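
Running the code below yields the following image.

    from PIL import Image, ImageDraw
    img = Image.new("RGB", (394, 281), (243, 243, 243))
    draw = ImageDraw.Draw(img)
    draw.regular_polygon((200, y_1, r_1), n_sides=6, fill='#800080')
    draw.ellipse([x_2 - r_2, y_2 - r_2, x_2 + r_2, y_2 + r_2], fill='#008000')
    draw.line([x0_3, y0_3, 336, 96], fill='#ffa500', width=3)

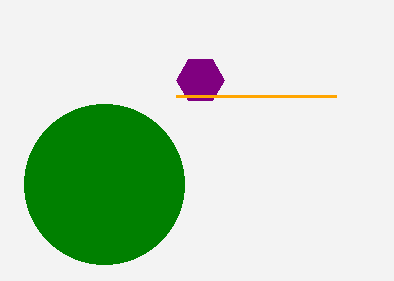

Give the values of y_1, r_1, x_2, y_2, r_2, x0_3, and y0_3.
y_1 = 80
r_1 = 24
x_2 = 104
y_2 = 184
r_2 = 80
x0_3 = 176
y0_3 = 96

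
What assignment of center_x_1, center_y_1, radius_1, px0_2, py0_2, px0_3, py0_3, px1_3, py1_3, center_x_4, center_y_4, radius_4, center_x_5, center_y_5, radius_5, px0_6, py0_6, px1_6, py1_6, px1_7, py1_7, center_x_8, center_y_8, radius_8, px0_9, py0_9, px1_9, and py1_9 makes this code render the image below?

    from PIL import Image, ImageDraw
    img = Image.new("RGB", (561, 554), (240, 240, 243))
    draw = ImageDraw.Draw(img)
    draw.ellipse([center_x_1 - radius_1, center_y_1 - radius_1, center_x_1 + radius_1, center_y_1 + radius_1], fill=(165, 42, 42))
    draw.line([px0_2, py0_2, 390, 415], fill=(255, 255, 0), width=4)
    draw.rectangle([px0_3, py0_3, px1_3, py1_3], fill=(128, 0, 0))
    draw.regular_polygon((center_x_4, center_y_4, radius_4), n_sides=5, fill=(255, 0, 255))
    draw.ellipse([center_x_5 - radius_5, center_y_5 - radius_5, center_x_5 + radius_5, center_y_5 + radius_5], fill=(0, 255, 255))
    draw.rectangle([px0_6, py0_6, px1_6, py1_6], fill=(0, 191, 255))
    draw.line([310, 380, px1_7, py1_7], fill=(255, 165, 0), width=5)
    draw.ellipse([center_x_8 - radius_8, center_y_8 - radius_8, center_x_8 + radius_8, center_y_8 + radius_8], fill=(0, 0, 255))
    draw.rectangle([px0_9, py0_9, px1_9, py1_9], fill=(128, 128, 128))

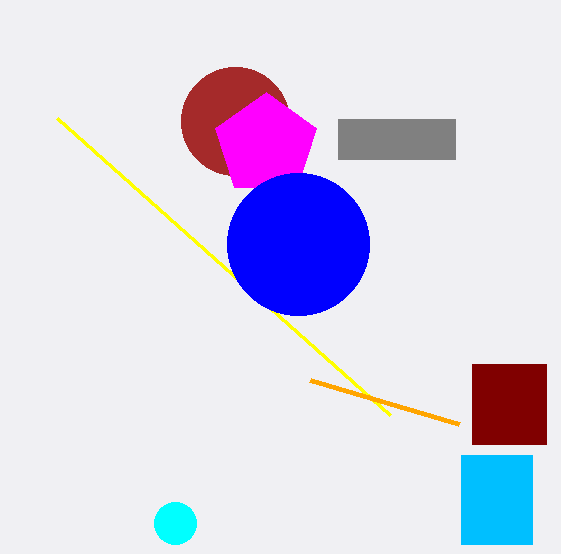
center_x_1 = 235; center_y_1 = 121; radius_1 = 54; px0_2 = 57; py0_2 = 118; px0_3 = 472; py0_3 = 364; px1_3 = 546; py1_3 = 444; center_x_4 = 266; center_y_4 = 145; radius_4 = 53; center_x_5 = 175; center_y_5 = 523; radius_5 = 21; px0_6 = 461; py0_6 = 455; px1_6 = 532; py1_6 = 544; px1_7 = 459; py1_7 = 424; center_x_8 = 298; center_y_8 = 244; radius_8 = 71; px0_9 = 338; py0_9 = 119; px1_9 = 455; py1_9 = 159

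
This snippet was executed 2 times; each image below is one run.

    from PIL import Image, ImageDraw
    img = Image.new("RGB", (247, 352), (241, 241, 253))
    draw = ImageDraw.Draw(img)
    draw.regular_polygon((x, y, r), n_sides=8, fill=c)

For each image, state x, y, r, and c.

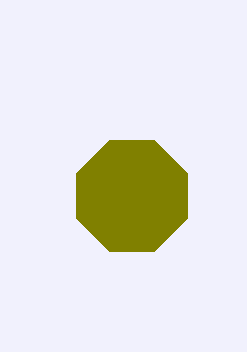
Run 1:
x = 132, y = 196, r = 60, c = 'olive'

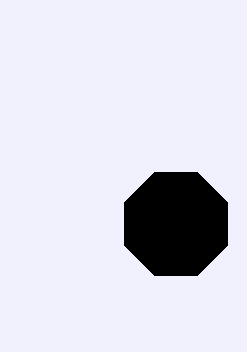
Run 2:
x = 176, y = 224, r = 56, c = 'black'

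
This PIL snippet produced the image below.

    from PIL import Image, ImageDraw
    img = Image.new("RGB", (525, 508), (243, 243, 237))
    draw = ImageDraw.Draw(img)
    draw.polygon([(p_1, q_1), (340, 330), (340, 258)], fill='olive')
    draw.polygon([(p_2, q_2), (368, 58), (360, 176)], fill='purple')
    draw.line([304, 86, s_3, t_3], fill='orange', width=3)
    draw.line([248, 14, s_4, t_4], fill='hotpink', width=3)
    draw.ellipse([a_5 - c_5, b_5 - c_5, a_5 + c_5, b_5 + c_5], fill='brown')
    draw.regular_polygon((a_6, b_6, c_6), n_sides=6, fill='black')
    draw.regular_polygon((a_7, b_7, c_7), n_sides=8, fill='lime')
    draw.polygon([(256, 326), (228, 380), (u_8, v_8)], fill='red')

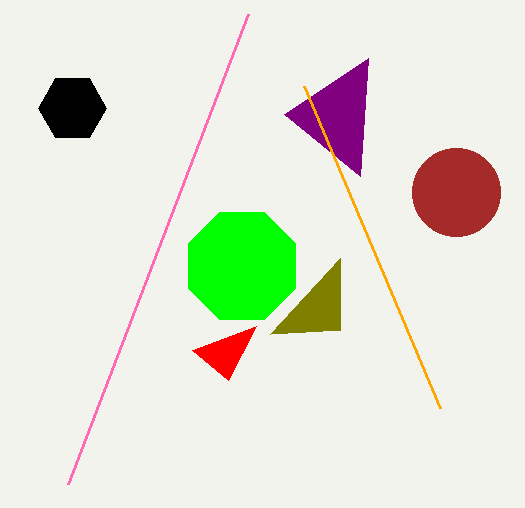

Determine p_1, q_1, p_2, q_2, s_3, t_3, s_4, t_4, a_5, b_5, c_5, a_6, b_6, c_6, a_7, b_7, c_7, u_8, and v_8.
p_1 = 270; q_1 = 334; p_2 = 284; q_2 = 114; s_3 = 440; t_3 = 408; s_4 = 68; t_4 = 484; a_5 = 456; b_5 = 192; c_5 = 44; a_6 = 72; b_6 = 108; c_6 = 34; a_7 = 242; b_7 = 266; c_7 = 58; u_8 = 192; v_8 = 350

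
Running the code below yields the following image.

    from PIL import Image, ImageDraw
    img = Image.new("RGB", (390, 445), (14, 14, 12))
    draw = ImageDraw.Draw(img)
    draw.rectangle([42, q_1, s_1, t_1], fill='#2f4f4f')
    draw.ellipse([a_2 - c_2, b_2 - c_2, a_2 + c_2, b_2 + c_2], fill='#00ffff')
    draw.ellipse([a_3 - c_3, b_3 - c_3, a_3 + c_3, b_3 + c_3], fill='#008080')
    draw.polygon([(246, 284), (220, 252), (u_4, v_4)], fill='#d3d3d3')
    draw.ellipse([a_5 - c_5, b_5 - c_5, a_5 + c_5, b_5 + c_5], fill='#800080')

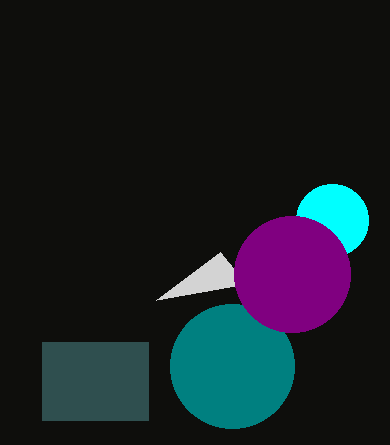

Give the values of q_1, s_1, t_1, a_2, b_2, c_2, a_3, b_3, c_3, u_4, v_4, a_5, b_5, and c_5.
q_1 = 342, s_1 = 148, t_1 = 420, a_2 = 332, b_2 = 220, c_2 = 36, a_3 = 232, b_3 = 366, c_3 = 62, u_4 = 156, v_4 = 300, a_5 = 292, b_5 = 274, c_5 = 58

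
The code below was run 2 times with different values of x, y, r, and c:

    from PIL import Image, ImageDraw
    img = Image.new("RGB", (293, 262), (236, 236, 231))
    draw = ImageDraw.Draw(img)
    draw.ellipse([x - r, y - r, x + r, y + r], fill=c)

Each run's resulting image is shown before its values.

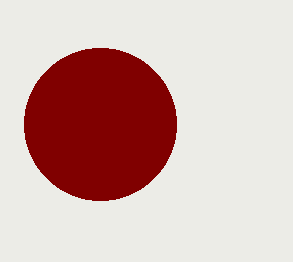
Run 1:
x = 100; y = 124; r = 76; c = 'maroon'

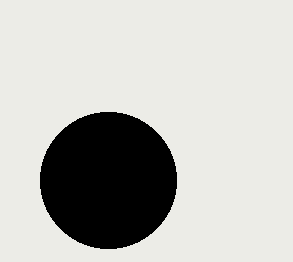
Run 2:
x = 108, y = 180, r = 68, c = 'black'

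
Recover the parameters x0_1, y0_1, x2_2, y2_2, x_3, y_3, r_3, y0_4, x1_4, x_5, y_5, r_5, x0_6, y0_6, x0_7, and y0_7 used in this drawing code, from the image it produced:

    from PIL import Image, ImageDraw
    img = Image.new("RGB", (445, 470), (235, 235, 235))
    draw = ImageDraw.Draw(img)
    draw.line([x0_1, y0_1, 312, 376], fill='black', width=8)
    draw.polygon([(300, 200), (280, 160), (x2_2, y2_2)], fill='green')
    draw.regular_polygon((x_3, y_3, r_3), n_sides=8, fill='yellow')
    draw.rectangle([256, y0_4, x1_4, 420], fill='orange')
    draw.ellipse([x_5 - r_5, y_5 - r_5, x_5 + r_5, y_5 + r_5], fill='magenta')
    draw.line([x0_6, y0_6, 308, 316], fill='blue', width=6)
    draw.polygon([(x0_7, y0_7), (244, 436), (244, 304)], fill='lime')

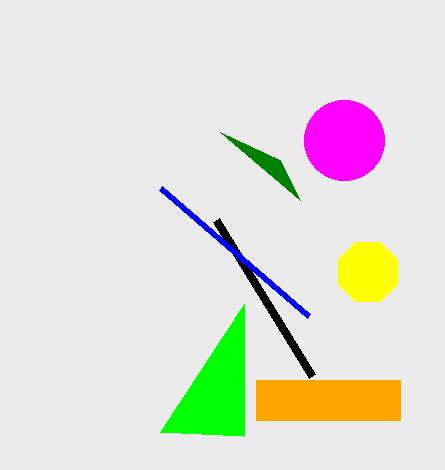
x0_1 = 216, y0_1 = 220, x2_2 = 220, y2_2 = 132, x_3 = 368, y_3 = 272, r_3 = 32, y0_4 = 380, x1_4 = 400, x_5 = 344, y_5 = 140, r_5 = 40, x0_6 = 160, y0_6 = 188, x0_7 = 160, y0_7 = 432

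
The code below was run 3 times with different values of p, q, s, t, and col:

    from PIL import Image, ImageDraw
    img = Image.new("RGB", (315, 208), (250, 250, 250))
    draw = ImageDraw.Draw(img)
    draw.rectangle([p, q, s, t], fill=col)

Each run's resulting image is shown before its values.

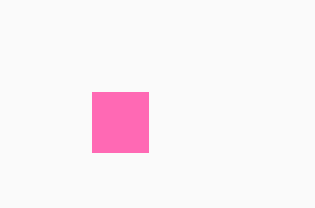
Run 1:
p = 92, q = 92, s = 148, t = 152, col = 'hotpink'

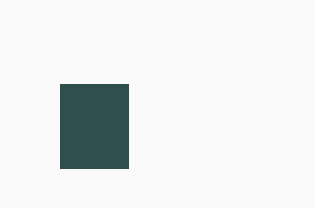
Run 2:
p = 60, q = 84, s = 128, t = 168, col = 'darkslategray'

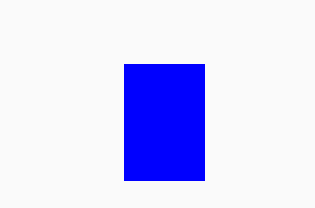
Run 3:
p = 124; q = 64; s = 204; t = 180; col = 'blue'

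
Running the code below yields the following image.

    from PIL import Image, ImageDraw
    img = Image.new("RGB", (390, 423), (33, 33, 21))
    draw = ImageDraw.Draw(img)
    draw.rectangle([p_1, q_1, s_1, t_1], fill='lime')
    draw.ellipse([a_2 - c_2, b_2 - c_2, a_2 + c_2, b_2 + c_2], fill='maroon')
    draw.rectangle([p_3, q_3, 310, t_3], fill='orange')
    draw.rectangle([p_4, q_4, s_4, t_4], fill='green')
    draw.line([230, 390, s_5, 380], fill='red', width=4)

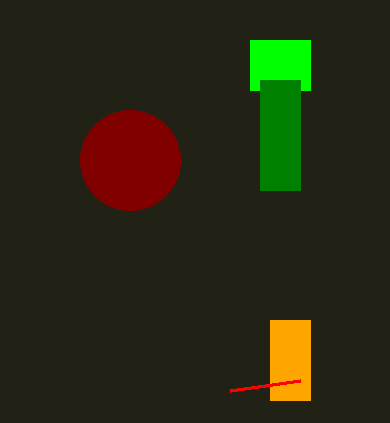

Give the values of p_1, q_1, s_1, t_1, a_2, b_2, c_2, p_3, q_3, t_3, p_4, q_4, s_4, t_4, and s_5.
p_1 = 250; q_1 = 40; s_1 = 310; t_1 = 90; a_2 = 130; b_2 = 160; c_2 = 50; p_3 = 270; q_3 = 320; t_3 = 400; p_4 = 260; q_4 = 80; s_4 = 300; t_4 = 190; s_5 = 300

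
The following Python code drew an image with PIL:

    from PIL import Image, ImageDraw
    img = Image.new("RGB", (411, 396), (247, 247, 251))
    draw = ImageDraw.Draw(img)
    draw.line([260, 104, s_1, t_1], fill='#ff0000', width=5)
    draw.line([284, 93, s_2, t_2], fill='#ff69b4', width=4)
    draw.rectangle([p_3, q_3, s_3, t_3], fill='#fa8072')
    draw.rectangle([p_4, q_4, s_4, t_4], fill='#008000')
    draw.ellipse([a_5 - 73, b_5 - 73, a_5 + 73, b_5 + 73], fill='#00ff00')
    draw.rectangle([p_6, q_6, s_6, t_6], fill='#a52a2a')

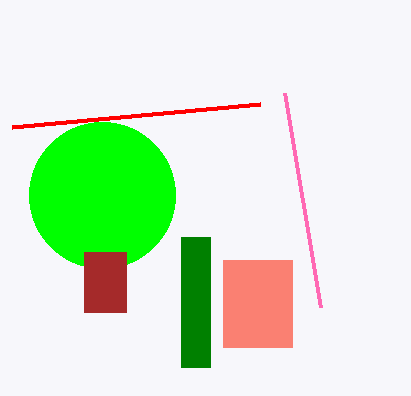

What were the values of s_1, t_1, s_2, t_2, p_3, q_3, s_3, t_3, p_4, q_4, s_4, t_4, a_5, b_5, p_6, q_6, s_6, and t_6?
s_1 = 12; t_1 = 127; s_2 = 320; t_2 = 307; p_3 = 223; q_3 = 260; s_3 = 292; t_3 = 347; p_4 = 181; q_4 = 237; s_4 = 210; t_4 = 367; a_5 = 102; b_5 = 195; p_6 = 84; q_6 = 252; s_6 = 126; t_6 = 312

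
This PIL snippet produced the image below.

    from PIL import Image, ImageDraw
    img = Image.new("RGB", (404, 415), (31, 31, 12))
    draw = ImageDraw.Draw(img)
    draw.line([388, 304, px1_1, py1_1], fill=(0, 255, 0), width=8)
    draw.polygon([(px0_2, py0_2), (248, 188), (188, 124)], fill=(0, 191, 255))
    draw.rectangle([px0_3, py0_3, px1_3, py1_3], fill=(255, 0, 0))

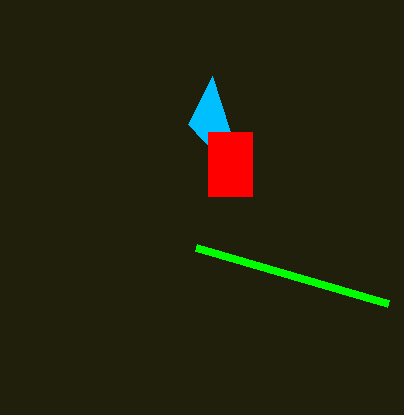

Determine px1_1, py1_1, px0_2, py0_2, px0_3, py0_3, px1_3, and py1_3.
px1_1 = 196
py1_1 = 248
px0_2 = 212
py0_2 = 76
px0_3 = 208
py0_3 = 132
px1_3 = 252
py1_3 = 196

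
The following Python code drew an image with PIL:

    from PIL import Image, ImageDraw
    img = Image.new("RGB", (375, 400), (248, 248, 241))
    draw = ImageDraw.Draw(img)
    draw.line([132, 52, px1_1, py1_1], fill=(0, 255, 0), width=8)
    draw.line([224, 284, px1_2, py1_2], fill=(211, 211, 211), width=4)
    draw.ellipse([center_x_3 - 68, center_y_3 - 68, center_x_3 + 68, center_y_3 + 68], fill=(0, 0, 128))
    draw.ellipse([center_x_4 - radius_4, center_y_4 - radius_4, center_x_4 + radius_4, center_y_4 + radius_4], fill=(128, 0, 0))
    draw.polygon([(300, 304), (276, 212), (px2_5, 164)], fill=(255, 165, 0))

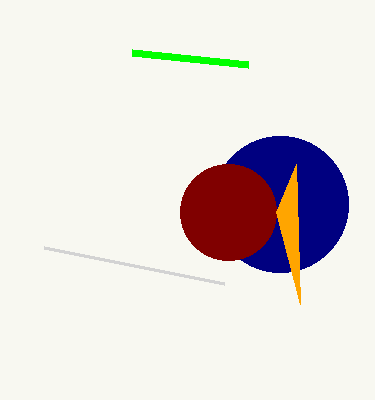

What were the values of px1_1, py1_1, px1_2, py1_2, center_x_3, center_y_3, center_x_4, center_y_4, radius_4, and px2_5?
px1_1 = 248; py1_1 = 64; px1_2 = 44; py1_2 = 248; center_x_3 = 280; center_y_3 = 204; center_x_4 = 228; center_y_4 = 212; radius_4 = 48; px2_5 = 296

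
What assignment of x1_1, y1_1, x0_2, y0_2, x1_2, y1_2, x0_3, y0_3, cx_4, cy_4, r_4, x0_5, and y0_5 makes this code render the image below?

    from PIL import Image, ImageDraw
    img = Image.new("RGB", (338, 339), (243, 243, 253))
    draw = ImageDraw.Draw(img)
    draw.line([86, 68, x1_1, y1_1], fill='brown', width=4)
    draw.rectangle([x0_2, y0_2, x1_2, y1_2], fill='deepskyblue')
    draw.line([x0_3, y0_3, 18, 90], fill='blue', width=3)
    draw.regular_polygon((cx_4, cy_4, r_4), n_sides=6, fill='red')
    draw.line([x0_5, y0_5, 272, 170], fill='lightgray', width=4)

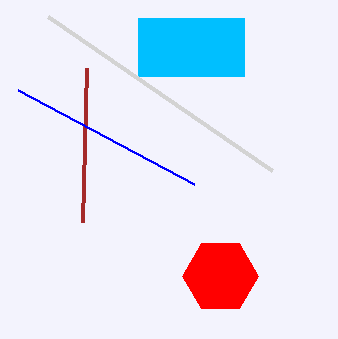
x1_1 = 82, y1_1 = 222, x0_2 = 138, y0_2 = 18, x1_2 = 244, y1_2 = 76, x0_3 = 194, y0_3 = 184, cx_4 = 220, cy_4 = 276, r_4 = 38, x0_5 = 48, y0_5 = 16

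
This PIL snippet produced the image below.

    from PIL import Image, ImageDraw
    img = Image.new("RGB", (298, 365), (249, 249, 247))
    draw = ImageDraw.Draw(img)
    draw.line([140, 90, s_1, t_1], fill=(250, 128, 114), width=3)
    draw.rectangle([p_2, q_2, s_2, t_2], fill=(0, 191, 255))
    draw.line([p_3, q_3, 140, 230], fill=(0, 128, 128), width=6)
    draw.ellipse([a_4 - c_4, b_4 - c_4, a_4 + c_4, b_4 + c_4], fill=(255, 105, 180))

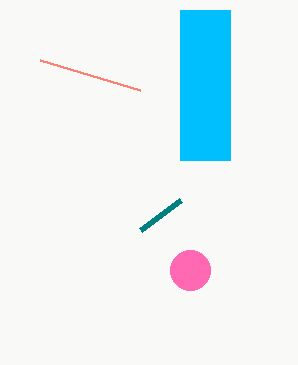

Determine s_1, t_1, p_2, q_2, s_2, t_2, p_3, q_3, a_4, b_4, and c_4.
s_1 = 40
t_1 = 60
p_2 = 180
q_2 = 10
s_2 = 230
t_2 = 160
p_3 = 180
q_3 = 200
a_4 = 190
b_4 = 270
c_4 = 20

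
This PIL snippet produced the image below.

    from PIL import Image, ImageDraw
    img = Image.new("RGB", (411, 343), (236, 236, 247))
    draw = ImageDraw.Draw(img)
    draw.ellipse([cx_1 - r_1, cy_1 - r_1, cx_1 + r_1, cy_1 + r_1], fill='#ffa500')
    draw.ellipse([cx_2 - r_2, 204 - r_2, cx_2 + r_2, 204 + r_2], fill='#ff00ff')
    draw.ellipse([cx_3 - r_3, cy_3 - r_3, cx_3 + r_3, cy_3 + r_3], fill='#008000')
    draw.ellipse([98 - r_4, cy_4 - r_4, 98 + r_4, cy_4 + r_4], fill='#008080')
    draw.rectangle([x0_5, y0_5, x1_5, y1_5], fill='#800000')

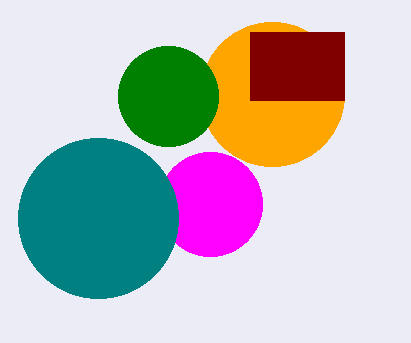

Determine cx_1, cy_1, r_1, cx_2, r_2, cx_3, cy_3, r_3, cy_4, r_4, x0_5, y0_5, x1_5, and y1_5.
cx_1 = 272
cy_1 = 94
r_1 = 72
cx_2 = 210
r_2 = 52
cx_3 = 168
cy_3 = 96
r_3 = 50
cy_4 = 218
r_4 = 80
x0_5 = 250
y0_5 = 32
x1_5 = 344
y1_5 = 100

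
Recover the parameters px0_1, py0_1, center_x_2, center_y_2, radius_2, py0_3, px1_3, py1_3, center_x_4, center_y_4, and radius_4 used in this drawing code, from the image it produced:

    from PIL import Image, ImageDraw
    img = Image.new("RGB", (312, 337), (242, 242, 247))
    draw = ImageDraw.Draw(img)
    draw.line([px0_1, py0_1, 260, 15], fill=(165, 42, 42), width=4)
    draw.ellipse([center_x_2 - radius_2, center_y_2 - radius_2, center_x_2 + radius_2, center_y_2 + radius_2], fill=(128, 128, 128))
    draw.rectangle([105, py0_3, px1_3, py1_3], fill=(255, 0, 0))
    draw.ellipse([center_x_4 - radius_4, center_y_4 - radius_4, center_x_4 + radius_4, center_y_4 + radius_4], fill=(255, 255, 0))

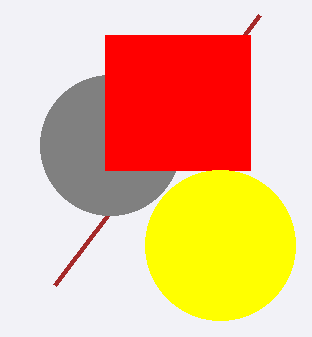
px0_1 = 55, py0_1 = 285, center_x_2 = 110, center_y_2 = 145, radius_2 = 70, py0_3 = 35, px1_3 = 250, py1_3 = 170, center_x_4 = 220, center_y_4 = 245, radius_4 = 75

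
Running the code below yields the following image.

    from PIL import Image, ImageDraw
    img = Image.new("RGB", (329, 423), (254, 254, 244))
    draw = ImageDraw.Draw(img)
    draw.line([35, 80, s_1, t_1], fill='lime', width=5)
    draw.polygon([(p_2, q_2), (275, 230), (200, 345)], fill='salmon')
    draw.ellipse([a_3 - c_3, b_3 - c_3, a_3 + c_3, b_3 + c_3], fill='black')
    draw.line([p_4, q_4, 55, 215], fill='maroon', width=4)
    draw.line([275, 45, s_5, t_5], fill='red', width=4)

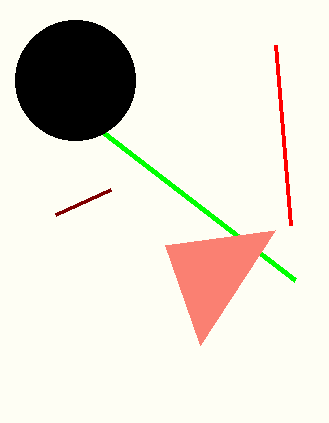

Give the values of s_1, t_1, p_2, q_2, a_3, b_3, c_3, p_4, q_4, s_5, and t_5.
s_1 = 295
t_1 = 280
p_2 = 165
q_2 = 245
a_3 = 75
b_3 = 80
c_3 = 60
p_4 = 110
q_4 = 190
s_5 = 290
t_5 = 225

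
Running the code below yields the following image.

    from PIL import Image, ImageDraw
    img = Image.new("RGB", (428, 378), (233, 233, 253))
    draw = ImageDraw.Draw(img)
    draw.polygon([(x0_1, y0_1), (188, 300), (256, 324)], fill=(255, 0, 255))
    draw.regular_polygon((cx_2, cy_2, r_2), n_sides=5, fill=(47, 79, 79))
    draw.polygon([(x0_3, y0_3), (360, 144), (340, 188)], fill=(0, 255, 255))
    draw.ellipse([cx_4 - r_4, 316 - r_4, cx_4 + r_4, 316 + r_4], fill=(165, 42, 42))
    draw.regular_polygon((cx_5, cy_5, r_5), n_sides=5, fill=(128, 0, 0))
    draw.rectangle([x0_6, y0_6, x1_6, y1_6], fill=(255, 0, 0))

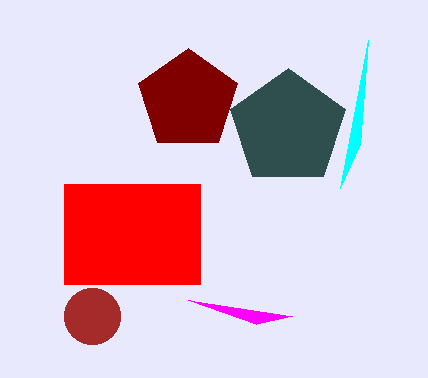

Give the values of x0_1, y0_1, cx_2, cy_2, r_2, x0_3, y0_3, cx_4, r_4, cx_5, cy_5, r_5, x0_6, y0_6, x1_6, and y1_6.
x0_1 = 292, y0_1 = 316, cx_2 = 288, cy_2 = 128, r_2 = 60, x0_3 = 368, y0_3 = 40, cx_4 = 92, r_4 = 28, cx_5 = 188, cy_5 = 100, r_5 = 52, x0_6 = 64, y0_6 = 184, x1_6 = 200, y1_6 = 284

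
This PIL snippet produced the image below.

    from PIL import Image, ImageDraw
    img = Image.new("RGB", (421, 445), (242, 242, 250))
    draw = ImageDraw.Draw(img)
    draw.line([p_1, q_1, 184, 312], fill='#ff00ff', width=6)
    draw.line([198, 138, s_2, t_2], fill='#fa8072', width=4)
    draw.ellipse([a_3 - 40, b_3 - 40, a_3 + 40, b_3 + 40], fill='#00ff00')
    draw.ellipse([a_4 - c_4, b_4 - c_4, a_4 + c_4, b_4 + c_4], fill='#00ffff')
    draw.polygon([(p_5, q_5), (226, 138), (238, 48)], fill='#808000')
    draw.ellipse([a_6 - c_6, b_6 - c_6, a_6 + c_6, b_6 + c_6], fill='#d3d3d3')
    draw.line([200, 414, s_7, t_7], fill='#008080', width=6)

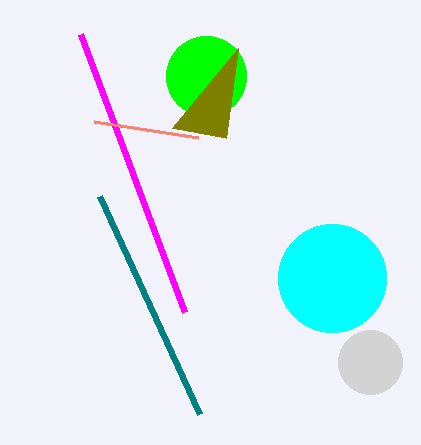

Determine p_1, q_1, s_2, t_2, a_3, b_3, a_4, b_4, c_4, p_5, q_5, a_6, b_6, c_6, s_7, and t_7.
p_1 = 80
q_1 = 34
s_2 = 94
t_2 = 122
a_3 = 206
b_3 = 76
a_4 = 332
b_4 = 278
c_4 = 54
p_5 = 172
q_5 = 128
a_6 = 370
b_6 = 362
c_6 = 32
s_7 = 100
t_7 = 196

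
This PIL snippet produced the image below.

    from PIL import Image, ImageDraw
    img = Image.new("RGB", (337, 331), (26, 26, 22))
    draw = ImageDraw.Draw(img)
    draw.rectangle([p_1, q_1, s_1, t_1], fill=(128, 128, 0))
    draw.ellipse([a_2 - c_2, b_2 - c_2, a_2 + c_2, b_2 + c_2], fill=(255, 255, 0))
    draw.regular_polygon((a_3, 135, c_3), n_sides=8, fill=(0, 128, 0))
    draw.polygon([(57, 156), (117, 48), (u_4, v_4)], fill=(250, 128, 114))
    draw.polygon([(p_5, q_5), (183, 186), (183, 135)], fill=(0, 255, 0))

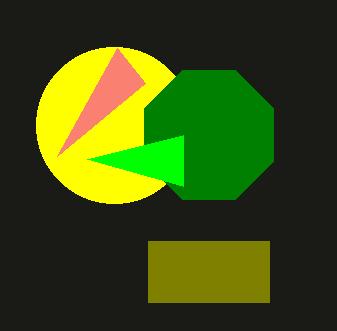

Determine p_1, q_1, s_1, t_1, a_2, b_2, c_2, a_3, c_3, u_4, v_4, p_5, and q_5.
p_1 = 148
q_1 = 241
s_1 = 269
t_1 = 302
a_2 = 114
b_2 = 125
c_2 = 78
a_3 = 209
c_3 = 70
u_4 = 145
v_4 = 83
p_5 = 87
q_5 = 159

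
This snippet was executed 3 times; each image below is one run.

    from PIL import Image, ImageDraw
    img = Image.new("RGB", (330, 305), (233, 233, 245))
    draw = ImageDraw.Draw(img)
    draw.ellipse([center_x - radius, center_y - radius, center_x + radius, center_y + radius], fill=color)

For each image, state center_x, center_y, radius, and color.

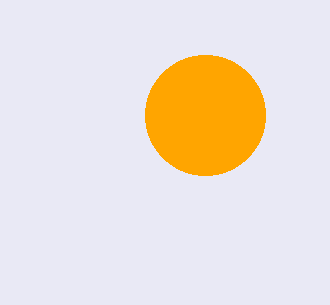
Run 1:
center_x = 205; center_y = 115; radius = 60; color = 'orange'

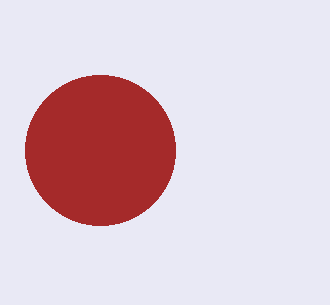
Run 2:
center_x = 100, center_y = 150, radius = 75, color = 'brown'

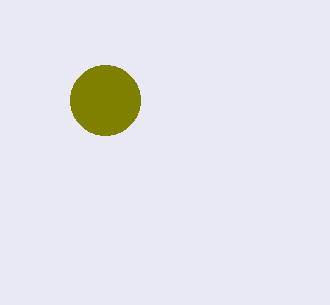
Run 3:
center_x = 105, center_y = 100, radius = 35, color = 'olive'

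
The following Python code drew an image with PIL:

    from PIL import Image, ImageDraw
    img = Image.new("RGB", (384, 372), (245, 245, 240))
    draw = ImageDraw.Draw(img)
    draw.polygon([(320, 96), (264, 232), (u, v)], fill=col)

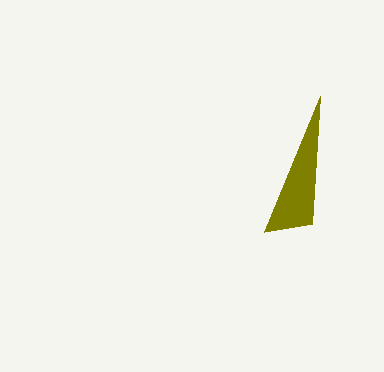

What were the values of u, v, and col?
u = 312
v = 224
col = 'olive'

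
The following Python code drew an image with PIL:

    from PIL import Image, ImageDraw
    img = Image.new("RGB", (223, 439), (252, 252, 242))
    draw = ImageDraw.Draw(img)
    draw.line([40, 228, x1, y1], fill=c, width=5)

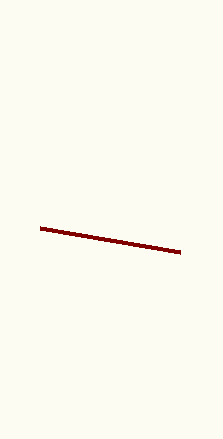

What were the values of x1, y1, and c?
x1 = 180
y1 = 252
c = 'maroon'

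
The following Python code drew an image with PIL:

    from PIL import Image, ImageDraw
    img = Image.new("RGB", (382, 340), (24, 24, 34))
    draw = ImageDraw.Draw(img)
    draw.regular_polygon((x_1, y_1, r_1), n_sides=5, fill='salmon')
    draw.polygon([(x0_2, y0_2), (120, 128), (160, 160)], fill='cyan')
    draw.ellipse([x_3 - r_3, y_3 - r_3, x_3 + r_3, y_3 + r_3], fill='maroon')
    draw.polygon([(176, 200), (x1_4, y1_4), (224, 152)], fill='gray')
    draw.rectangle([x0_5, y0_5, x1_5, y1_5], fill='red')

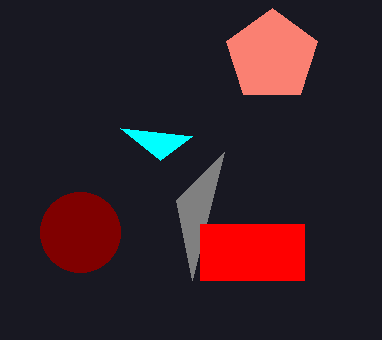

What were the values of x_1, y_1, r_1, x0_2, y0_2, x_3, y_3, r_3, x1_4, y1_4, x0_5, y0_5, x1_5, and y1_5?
x_1 = 272; y_1 = 56; r_1 = 48; x0_2 = 192; y0_2 = 136; x_3 = 80; y_3 = 232; r_3 = 40; x1_4 = 192; y1_4 = 280; x0_5 = 200; y0_5 = 224; x1_5 = 304; y1_5 = 280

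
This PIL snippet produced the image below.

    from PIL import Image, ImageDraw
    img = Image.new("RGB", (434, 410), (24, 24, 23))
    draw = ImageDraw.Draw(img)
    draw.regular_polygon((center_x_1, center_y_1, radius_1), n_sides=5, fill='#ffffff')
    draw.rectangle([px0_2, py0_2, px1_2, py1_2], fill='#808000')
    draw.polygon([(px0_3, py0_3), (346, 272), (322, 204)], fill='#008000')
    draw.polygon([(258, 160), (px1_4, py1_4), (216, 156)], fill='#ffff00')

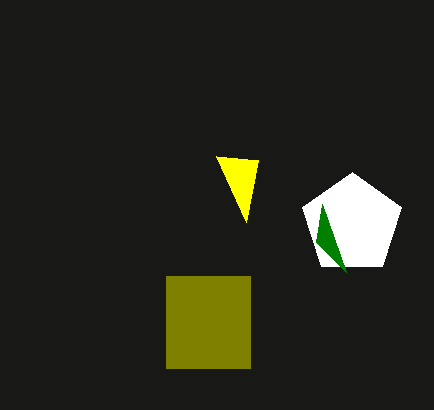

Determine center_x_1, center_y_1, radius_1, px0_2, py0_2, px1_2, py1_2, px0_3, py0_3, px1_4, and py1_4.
center_x_1 = 352; center_y_1 = 224; radius_1 = 52; px0_2 = 166; py0_2 = 276; px1_2 = 250; py1_2 = 368; px0_3 = 316; py0_3 = 242; px1_4 = 246; py1_4 = 222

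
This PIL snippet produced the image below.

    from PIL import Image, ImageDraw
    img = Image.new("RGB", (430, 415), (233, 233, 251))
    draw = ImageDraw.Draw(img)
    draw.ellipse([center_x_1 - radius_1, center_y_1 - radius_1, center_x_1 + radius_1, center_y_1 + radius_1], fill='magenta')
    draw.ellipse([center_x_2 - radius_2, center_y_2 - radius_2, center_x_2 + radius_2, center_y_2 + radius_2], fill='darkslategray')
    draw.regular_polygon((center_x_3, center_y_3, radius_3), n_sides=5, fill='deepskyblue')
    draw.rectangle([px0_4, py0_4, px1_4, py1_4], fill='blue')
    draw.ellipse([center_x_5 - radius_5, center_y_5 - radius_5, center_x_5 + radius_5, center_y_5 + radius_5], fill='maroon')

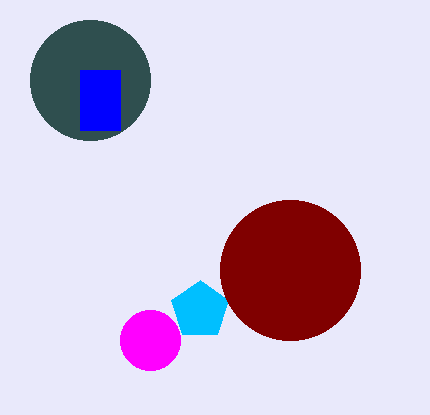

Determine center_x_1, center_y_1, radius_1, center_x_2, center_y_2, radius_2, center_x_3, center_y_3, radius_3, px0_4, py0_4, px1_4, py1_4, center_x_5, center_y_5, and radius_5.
center_x_1 = 150
center_y_1 = 340
radius_1 = 30
center_x_2 = 90
center_y_2 = 80
radius_2 = 60
center_x_3 = 200
center_y_3 = 310
radius_3 = 30
px0_4 = 80
py0_4 = 70
px1_4 = 120
py1_4 = 130
center_x_5 = 290
center_y_5 = 270
radius_5 = 70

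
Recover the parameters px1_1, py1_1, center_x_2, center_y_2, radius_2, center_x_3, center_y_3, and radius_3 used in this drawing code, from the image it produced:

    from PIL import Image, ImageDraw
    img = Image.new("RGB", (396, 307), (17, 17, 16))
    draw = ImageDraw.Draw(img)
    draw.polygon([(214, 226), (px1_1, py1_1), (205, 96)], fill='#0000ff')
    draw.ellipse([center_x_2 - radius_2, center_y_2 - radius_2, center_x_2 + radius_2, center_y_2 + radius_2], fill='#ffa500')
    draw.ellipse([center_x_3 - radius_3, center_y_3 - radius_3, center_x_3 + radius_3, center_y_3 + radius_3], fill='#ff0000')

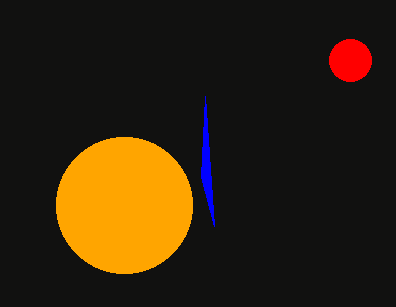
px1_1 = 201, py1_1 = 177, center_x_2 = 124, center_y_2 = 205, radius_2 = 68, center_x_3 = 350, center_y_3 = 60, radius_3 = 21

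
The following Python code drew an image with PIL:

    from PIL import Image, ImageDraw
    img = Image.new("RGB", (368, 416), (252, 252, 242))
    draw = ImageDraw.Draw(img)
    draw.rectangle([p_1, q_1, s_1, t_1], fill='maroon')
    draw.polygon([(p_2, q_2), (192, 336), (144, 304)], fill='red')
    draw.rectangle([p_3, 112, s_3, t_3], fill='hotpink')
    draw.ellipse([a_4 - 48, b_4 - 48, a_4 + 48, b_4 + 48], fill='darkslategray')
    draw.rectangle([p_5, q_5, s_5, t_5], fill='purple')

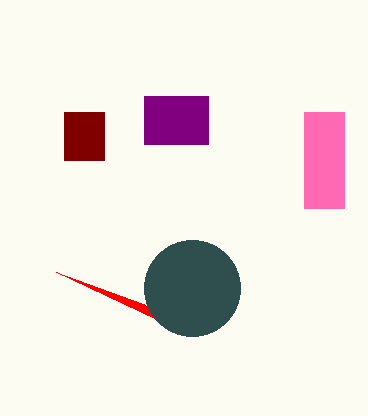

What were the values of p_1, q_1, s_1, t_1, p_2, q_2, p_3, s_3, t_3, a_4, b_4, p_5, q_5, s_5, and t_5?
p_1 = 64; q_1 = 112; s_1 = 104; t_1 = 160; p_2 = 56; q_2 = 272; p_3 = 304; s_3 = 344; t_3 = 208; a_4 = 192; b_4 = 288; p_5 = 144; q_5 = 96; s_5 = 208; t_5 = 144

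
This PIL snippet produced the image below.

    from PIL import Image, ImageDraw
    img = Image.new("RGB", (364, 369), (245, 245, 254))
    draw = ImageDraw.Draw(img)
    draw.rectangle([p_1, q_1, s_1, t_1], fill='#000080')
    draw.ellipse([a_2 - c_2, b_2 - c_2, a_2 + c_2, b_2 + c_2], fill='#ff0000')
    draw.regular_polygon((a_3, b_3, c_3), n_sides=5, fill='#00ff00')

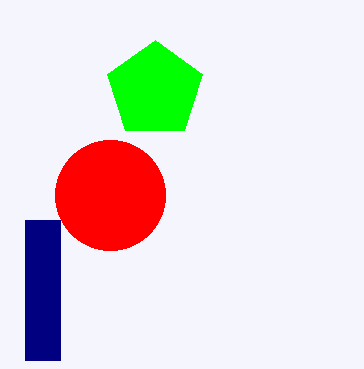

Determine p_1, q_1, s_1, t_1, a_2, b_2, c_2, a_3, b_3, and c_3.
p_1 = 25
q_1 = 220
s_1 = 60
t_1 = 360
a_2 = 110
b_2 = 195
c_2 = 55
a_3 = 155
b_3 = 90
c_3 = 50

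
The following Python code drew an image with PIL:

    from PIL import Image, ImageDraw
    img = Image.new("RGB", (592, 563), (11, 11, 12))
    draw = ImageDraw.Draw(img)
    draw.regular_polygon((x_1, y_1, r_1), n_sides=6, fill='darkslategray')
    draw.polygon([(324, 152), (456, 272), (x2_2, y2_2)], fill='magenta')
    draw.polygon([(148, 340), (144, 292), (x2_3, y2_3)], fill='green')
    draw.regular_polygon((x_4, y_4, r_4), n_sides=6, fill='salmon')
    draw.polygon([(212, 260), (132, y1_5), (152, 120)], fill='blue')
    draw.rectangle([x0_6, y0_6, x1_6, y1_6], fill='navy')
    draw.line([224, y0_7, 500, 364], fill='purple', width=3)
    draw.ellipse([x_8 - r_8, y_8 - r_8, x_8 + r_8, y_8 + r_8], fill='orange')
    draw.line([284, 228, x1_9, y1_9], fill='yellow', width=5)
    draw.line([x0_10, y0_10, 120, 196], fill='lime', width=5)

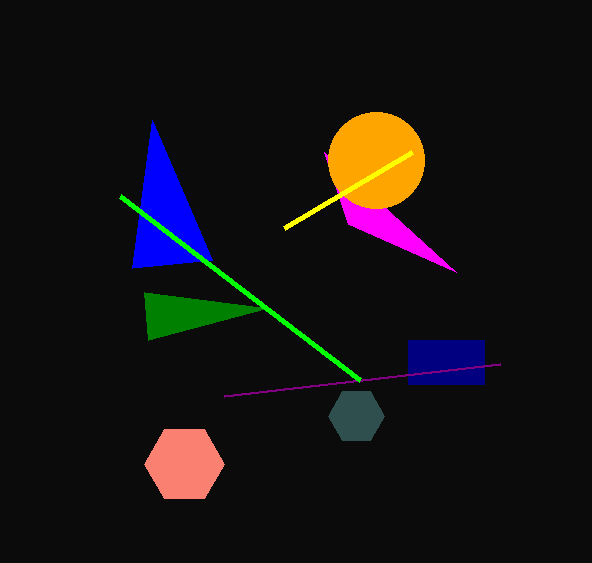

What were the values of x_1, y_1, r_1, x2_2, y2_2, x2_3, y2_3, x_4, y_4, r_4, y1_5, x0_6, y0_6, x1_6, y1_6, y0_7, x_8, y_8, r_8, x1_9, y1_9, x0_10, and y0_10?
x_1 = 356
y_1 = 416
r_1 = 28
x2_2 = 348
y2_2 = 224
x2_3 = 268
y2_3 = 308
x_4 = 184
y_4 = 464
r_4 = 40
y1_5 = 268
x0_6 = 408
y0_6 = 340
x1_6 = 484
y1_6 = 384
y0_7 = 396
x_8 = 376
y_8 = 160
r_8 = 48
x1_9 = 412
y1_9 = 152
x0_10 = 360
y0_10 = 380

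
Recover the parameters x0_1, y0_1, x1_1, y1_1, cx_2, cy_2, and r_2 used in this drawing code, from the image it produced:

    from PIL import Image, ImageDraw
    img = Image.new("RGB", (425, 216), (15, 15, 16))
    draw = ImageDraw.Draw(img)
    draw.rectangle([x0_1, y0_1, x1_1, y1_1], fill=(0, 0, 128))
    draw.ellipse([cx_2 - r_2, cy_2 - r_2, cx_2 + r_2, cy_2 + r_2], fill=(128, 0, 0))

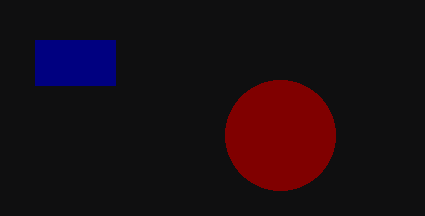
x0_1 = 35
y0_1 = 40
x1_1 = 115
y1_1 = 85
cx_2 = 280
cy_2 = 135
r_2 = 55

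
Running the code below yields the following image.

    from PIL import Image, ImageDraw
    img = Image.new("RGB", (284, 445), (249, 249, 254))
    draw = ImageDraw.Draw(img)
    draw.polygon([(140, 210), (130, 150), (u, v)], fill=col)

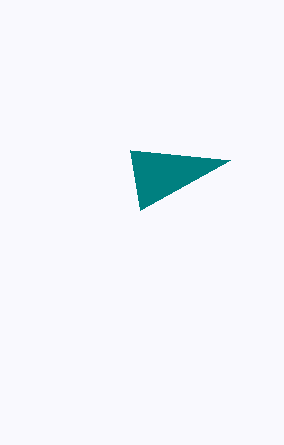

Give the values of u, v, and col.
u = 230, v = 160, col = 'teal'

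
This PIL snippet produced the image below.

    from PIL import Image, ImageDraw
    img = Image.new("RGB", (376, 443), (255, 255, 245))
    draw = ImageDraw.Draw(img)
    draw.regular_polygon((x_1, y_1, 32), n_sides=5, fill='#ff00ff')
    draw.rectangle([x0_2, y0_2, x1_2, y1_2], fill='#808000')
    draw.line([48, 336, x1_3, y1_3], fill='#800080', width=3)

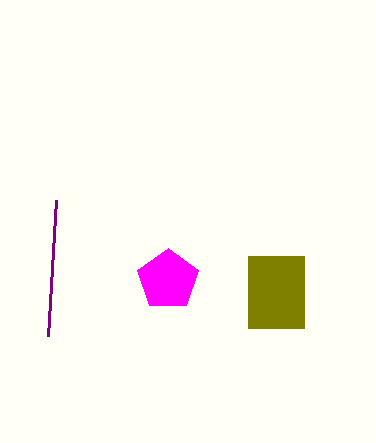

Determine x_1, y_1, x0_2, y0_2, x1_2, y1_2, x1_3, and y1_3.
x_1 = 168
y_1 = 280
x0_2 = 248
y0_2 = 256
x1_2 = 304
y1_2 = 328
x1_3 = 56
y1_3 = 200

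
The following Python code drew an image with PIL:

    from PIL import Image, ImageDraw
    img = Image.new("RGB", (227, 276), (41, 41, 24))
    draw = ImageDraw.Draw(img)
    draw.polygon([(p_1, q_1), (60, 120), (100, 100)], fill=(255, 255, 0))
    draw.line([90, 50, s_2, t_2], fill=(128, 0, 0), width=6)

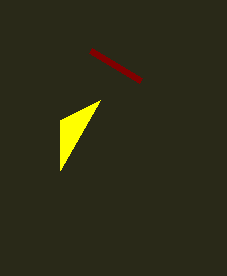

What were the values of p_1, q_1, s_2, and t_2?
p_1 = 60; q_1 = 170; s_2 = 140; t_2 = 80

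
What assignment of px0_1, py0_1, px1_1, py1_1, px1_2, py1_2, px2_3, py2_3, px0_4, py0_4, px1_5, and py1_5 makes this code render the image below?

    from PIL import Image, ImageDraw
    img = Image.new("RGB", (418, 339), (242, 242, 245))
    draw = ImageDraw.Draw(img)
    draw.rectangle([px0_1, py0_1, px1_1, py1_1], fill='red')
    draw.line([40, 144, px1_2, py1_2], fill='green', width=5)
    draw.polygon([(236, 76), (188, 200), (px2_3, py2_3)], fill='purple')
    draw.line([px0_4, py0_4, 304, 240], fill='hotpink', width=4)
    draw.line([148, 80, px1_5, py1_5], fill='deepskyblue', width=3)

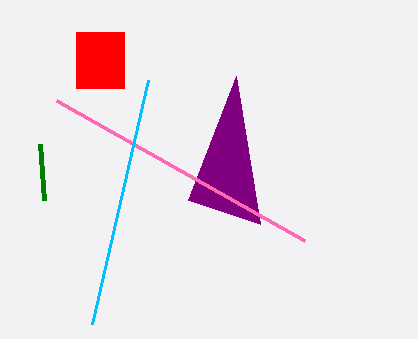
px0_1 = 76; py0_1 = 32; px1_1 = 124; py1_1 = 88; px1_2 = 44; py1_2 = 200; px2_3 = 260; py2_3 = 224; px0_4 = 56; py0_4 = 100; px1_5 = 92; py1_5 = 324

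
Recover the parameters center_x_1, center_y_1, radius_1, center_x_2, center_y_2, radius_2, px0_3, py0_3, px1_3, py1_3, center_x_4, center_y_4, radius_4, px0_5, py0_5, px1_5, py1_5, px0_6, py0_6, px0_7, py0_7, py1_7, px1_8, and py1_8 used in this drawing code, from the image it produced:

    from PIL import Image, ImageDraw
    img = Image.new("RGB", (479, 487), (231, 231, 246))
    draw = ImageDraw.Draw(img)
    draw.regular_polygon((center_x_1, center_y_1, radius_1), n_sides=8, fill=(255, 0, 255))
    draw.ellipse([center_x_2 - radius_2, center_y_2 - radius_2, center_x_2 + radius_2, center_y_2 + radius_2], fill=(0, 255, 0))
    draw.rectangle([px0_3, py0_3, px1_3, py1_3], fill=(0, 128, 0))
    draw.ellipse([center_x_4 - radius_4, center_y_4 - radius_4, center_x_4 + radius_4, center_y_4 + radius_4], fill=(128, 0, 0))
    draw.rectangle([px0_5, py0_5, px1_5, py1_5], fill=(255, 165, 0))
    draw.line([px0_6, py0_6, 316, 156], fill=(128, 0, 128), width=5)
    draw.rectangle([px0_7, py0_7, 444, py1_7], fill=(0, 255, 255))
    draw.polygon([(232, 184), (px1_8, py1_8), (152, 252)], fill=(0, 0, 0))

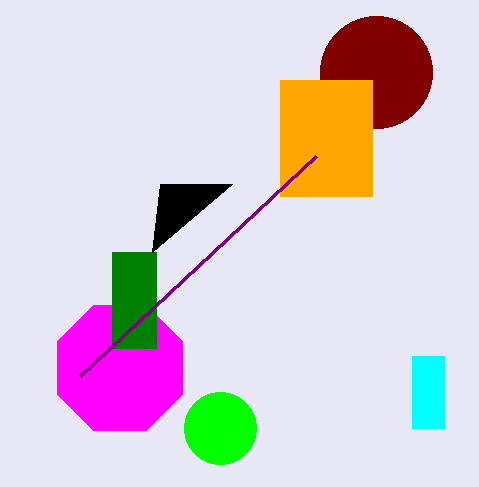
center_x_1 = 120; center_y_1 = 368; radius_1 = 68; center_x_2 = 220; center_y_2 = 428; radius_2 = 36; px0_3 = 112; py0_3 = 252; px1_3 = 156; py1_3 = 348; center_x_4 = 376; center_y_4 = 72; radius_4 = 56; px0_5 = 280; py0_5 = 80; px1_5 = 372; py1_5 = 196; px0_6 = 80; py0_6 = 376; px0_7 = 412; py0_7 = 356; py1_7 = 428; px1_8 = 160; py1_8 = 184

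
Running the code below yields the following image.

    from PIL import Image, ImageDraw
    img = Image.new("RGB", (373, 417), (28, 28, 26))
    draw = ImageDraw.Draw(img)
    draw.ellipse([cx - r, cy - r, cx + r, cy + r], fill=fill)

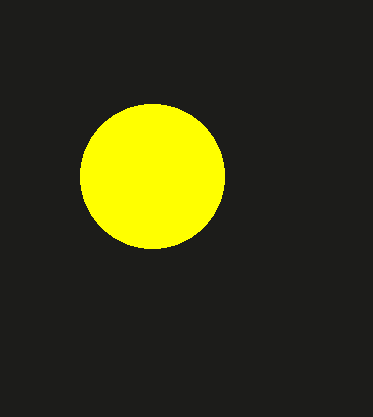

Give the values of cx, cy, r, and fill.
cx = 152
cy = 176
r = 72
fill = 'yellow'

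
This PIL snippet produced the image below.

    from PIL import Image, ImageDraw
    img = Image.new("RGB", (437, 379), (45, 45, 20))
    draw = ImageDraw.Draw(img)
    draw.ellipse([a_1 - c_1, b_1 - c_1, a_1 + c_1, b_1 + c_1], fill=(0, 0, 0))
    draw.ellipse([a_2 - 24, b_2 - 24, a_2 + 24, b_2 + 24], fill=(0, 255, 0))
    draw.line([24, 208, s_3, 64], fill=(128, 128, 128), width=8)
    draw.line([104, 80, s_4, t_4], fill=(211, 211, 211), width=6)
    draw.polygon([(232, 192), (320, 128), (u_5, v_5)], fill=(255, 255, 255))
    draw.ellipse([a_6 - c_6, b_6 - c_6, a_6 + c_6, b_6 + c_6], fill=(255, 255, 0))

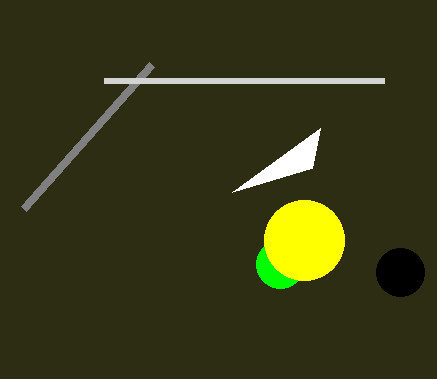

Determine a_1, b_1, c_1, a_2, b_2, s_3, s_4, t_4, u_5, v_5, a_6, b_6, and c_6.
a_1 = 400; b_1 = 272; c_1 = 24; a_2 = 280; b_2 = 264; s_3 = 152; s_4 = 384; t_4 = 80; u_5 = 312; v_5 = 168; a_6 = 304; b_6 = 240; c_6 = 40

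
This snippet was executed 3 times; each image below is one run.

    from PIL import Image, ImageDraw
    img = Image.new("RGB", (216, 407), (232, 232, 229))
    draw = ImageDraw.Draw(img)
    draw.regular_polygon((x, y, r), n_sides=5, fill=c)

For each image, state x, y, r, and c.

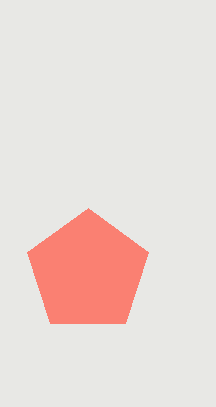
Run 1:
x = 88
y = 272
r = 64
c = 'salmon'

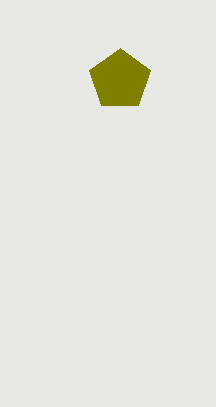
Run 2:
x = 120; y = 80; r = 32; c = 'olive'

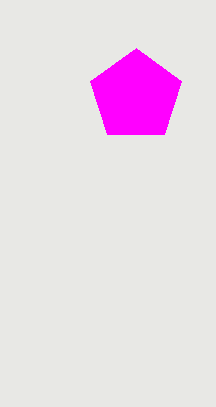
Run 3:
x = 136; y = 96; r = 48; c = 'magenta'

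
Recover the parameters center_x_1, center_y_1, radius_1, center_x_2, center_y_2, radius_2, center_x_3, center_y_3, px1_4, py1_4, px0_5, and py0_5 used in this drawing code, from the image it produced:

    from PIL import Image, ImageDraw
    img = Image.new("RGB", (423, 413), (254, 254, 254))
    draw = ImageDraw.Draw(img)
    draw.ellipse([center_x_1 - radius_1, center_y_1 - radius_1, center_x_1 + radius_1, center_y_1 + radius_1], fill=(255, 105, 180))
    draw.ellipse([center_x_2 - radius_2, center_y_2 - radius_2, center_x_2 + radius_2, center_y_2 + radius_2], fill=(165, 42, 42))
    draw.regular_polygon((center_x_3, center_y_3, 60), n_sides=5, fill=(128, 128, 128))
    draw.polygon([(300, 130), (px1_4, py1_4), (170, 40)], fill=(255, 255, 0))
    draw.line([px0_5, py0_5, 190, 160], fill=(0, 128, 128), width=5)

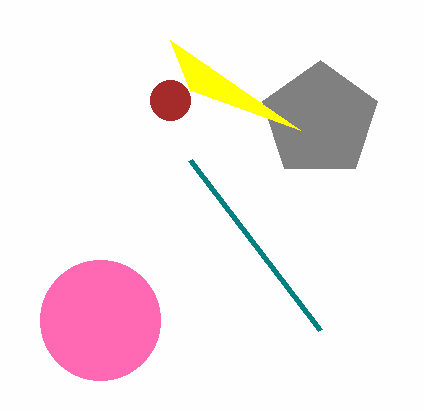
center_x_1 = 100
center_y_1 = 320
radius_1 = 60
center_x_2 = 170
center_y_2 = 100
radius_2 = 20
center_x_3 = 320
center_y_3 = 120
px1_4 = 190
py1_4 = 90
px0_5 = 320
py0_5 = 330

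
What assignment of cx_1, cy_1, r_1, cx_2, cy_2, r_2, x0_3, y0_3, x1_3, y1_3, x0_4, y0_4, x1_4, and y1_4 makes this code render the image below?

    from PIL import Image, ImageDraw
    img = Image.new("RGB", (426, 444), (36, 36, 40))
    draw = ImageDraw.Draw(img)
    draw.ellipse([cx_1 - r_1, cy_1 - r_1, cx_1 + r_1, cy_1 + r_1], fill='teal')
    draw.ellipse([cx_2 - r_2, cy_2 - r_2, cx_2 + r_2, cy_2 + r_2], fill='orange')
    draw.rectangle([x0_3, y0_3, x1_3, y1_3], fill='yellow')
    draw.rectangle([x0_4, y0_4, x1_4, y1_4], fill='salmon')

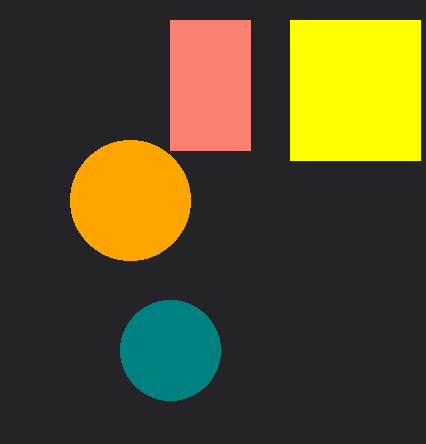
cx_1 = 170
cy_1 = 350
r_1 = 50
cx_2 = 130
cy_2 = 200
r_2 = 60
x0_3 = 290
y0_3 = 20
x1_3 = 420
y1_3 = 160
x0_4 = 170
y0_4 = 20
x1_4 = 250
y1_4 = 150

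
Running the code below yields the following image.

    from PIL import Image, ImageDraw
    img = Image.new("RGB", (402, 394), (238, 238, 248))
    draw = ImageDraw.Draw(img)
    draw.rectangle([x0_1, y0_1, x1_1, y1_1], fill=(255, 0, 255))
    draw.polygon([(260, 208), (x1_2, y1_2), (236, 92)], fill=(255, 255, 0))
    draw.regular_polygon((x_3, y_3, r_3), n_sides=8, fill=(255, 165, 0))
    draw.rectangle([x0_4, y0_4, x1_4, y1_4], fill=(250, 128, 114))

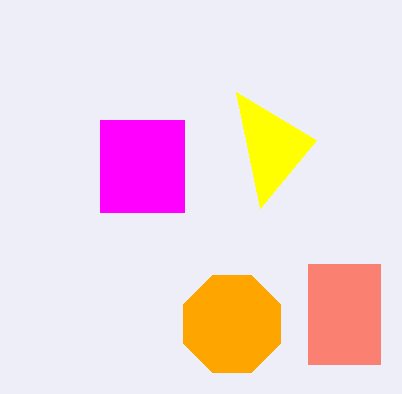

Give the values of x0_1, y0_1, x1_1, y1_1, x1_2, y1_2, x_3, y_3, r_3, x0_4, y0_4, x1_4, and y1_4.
x0_1 = 100; y0_1 = 120; x1_1 = 184; y1_1 = 212; x1_2 = 316; y1_2 = 140; x_3 = 232; y_3 = 324; r_3 = 52; x0_4 = 308; y0_4 = 264; x1_4 = 380; y1_4 = 364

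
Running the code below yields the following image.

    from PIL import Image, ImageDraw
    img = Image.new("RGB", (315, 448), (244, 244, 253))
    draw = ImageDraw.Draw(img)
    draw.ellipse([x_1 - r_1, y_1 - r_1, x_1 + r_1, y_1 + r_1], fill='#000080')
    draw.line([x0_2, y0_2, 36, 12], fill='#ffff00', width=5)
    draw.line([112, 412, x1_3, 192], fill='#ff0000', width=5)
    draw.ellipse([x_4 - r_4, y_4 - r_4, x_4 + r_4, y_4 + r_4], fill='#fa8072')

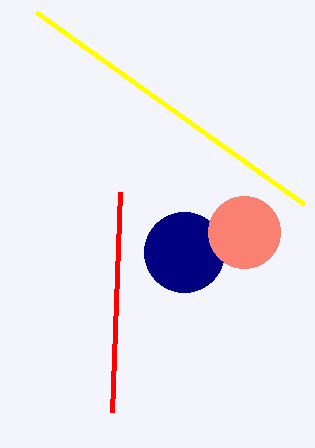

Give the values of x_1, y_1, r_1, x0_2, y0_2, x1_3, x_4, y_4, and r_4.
x_1 = 184; y_1 = 252; r_1 = 40; x0_2 = 304; y0_2 = 204; x1_3 = 120; x_4 = 244; y_4 = 232; r_4 = 36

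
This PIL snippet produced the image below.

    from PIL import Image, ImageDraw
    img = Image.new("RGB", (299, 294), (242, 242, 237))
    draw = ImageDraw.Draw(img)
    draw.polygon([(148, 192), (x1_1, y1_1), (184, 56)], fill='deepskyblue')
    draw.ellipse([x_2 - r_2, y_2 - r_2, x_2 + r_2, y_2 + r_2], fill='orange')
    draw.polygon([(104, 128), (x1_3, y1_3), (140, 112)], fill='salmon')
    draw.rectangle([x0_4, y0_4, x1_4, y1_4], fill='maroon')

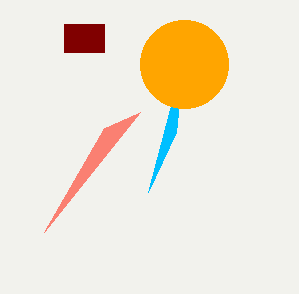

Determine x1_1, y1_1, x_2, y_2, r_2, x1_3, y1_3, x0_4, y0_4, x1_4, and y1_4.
x1_1 = 176
y1_1 = 132
x_2 = 184
y_2 = 64
r_2 = 44
x1_3 = 44
y1_3 = 232
x0_4 = 64
y0_4 = 24
x1_4 = 104
y1_4 = 52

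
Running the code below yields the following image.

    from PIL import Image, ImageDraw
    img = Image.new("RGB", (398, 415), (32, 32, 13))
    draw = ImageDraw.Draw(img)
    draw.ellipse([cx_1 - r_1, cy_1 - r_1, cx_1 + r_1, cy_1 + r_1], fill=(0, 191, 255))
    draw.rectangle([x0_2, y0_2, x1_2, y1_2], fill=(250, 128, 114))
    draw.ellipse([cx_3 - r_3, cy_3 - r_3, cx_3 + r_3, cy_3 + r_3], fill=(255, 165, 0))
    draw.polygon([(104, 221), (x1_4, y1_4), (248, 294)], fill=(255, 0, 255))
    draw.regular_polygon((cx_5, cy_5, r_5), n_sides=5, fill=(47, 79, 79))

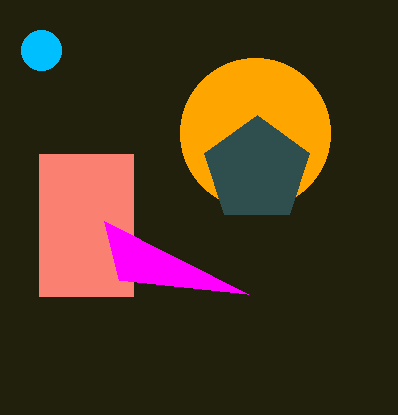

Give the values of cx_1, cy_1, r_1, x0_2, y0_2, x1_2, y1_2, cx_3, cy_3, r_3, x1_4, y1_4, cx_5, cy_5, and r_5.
cx_1 = 41; cy_1 = 50; r_1 = 20; x0_2 = 39; y0_2 = 154; x1_2 = 133; y1_2 = 296; cx_3 = 255; cy_3 = 133; r_3 = 75; x1_4 = 119; y1_4 = 280; cx_5 = 257; cy_5 = 170; r_5 = 55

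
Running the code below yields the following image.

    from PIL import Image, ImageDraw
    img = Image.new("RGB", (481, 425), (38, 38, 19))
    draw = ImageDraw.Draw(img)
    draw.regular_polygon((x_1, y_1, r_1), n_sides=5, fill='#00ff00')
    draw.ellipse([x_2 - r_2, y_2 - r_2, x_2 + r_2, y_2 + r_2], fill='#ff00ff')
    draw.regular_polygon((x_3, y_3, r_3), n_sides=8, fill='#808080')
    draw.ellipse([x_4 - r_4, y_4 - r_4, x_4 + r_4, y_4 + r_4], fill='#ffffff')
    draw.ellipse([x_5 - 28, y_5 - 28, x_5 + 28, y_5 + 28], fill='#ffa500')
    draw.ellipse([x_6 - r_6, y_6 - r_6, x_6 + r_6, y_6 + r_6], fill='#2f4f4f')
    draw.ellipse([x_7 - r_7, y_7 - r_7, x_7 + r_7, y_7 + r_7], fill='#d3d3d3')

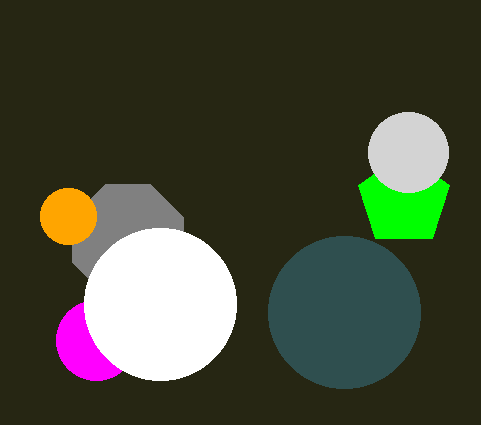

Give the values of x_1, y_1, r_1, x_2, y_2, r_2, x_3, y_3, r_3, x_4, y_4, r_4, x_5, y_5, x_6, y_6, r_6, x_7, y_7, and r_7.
x_1 = 404, y_1 = 200, r_1 = 48, x_2 = 96, y_2 = 340, r_2 = 40, x_3 = 128, y_3 = 240, r_3 = 60, x_4 = 160, y_4 = 304, r_4 = 76, x_5 = 68, y_5 = 216, x_6 = 344, y_6 = 312, r_6 = 76, x_7 = 408, y_7 = 152, r_7 = 40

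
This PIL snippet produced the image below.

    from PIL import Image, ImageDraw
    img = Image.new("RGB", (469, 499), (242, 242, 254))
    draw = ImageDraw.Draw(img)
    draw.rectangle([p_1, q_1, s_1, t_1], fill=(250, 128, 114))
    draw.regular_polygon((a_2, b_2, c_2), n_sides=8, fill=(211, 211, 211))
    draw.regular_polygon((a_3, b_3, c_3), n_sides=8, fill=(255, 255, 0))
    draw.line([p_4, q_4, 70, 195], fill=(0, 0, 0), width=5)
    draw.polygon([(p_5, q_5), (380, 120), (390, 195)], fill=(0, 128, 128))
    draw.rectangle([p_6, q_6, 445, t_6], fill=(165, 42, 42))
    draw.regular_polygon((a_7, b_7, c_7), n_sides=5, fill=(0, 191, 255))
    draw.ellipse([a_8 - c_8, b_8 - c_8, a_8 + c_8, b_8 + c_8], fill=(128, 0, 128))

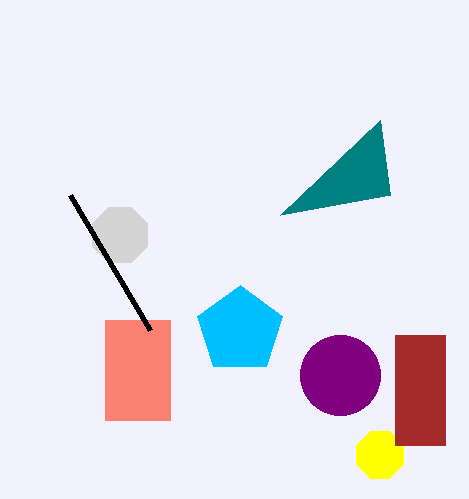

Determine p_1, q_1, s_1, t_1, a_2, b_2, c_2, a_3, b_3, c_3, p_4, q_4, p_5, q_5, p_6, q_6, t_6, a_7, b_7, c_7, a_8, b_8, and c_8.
p_1 = 105
q_1 = 320
s_1 = 170
t_1 = 420
a_2 = 120
b_2 = 235
c_2 = 30
a_3 = 380
b_3 = 455
c_3 = 25
p_4 = 150
q_4 = 330
p_5 = 280
q_5 = 215
p_6 = 395
q_6 = 335
t_6 = 445
a_7 = 240
b_7 = 330
c_7 = 45
a_8 = 340
b_8 = 375
c_8 = 40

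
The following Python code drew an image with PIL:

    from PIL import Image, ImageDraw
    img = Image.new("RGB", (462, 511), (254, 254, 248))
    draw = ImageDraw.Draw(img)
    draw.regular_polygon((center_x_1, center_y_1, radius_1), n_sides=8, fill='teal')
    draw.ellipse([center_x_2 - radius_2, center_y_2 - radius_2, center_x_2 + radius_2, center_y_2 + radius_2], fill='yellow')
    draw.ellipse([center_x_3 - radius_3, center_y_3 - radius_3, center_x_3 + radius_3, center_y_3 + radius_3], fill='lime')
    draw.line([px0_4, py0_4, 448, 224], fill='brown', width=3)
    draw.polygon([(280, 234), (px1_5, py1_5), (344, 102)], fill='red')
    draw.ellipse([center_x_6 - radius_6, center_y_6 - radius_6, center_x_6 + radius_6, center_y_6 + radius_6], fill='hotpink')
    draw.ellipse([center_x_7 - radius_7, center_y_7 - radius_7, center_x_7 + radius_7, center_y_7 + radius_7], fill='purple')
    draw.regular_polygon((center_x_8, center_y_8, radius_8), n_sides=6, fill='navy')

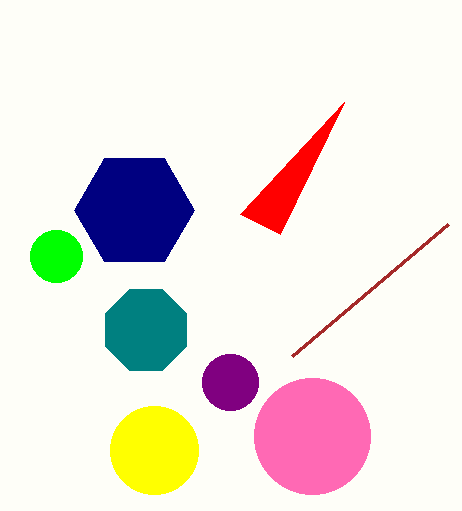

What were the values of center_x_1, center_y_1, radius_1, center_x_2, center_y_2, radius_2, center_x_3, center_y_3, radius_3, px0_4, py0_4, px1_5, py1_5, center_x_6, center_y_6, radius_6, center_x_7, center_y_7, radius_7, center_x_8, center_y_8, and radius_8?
center_x_1 = 146, center_y_1 = 330, radius_1 = 44, center_x_2 = 154, center_y_2 = 450, radius_2 = 44, center_x_3 = 56, center_y_3 = 256, radius_3 = 26, px0_4 = 292, py0_4 = 356, px1_5 = 240, py1_5 = 214, center_x_6 = 312, center_y_6 = 436, radius_6 = 58, center_x_7 = 230, center_y_7 = 382, radius_7 = 28, center_x_8 = 134, center_y_8 = 210, radius_8 = 60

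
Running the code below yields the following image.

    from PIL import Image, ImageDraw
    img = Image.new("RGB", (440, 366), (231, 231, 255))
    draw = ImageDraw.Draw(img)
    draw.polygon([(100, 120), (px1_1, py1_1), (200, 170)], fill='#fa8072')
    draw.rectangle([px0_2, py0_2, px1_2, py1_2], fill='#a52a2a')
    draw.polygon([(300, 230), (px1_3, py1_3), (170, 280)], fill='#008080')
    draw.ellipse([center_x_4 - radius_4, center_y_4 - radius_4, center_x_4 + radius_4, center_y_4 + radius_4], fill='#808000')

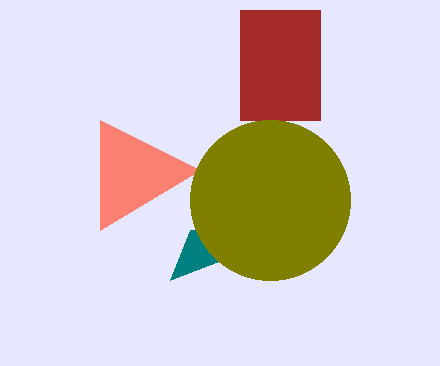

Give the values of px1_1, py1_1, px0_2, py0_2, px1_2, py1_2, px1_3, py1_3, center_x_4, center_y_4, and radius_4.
px1_1 = 100, py1_1 = 230, px0_2 = 240, py0_2 = 10, px1_2 = 320, py1_2 = 120, px1_3 = 190, py1_3 = 230, center_x_4 = 270, center_y_4 = 200, radius_4 = 80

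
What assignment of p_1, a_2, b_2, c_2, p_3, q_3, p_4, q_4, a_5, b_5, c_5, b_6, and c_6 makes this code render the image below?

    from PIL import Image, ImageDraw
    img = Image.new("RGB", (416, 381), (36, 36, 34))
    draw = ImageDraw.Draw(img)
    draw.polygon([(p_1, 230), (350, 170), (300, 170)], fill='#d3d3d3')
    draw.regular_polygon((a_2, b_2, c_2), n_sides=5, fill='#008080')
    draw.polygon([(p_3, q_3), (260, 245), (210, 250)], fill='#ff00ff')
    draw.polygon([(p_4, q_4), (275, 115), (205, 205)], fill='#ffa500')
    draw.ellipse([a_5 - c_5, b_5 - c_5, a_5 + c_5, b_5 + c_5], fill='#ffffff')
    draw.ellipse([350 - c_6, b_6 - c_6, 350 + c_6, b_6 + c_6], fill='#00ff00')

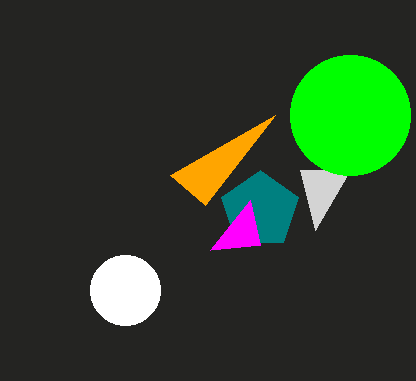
p_1 = 315; a_2 = 260; b_2 = 210; c_2 = 40; p_3 = 250; q_3 = 200; p_4 = 170; q_4 = 175; a_5 = 125; b_5 = 290; c_5 = 35; b_6 = 115; c_6 = 60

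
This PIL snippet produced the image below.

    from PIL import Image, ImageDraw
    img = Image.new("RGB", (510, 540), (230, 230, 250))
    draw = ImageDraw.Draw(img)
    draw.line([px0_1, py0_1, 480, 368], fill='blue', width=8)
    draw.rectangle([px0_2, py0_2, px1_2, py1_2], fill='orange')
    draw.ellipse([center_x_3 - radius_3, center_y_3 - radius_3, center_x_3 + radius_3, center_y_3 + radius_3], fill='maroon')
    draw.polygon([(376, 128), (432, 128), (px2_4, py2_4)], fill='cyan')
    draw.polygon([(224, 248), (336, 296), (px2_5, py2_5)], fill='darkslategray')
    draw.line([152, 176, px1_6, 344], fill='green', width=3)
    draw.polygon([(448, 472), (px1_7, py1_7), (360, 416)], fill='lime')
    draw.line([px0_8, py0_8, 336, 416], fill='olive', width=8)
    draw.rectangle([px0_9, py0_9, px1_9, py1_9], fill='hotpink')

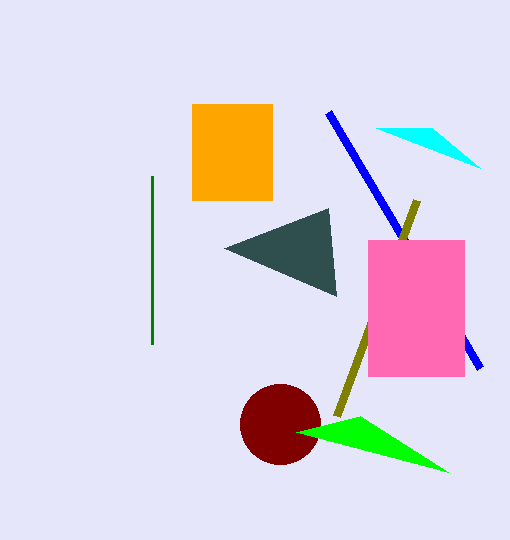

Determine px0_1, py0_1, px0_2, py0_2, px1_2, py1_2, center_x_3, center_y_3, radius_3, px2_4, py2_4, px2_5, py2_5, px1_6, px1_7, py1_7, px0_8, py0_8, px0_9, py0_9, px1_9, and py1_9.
px0_1 = 328
py0_1 = 112
px0_2 = 192
py0_2 = 104
px1_2 = 272
py1_2 = 200
center_x_3 = 280
center_y_3 = 424
radius_3 = 40
px2_4 = 480
py2_4 = 168
px2_5 = 328
py2_5 = 208
px1_6 = 152
px1_7 = 296
py1_7 = 432
px0_8 = 416
py0_8 = 200
px0_9 = 368
py0_9 = 240
px1_9 = 464
py1_9 = 376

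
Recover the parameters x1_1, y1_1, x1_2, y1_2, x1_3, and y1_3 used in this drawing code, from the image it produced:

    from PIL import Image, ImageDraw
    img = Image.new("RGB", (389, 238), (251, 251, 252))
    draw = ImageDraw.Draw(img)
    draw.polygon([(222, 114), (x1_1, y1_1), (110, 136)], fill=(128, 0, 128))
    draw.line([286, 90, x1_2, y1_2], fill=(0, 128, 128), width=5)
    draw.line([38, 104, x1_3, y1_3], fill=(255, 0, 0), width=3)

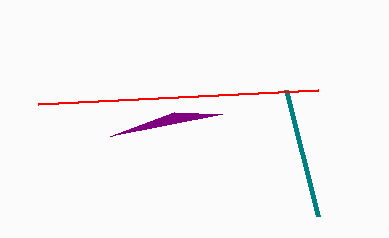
x1_1 = 174, y1_1 = 112, x1_2 = 318, y1_2 = 216, x1_3 = 318, y1_3 = 90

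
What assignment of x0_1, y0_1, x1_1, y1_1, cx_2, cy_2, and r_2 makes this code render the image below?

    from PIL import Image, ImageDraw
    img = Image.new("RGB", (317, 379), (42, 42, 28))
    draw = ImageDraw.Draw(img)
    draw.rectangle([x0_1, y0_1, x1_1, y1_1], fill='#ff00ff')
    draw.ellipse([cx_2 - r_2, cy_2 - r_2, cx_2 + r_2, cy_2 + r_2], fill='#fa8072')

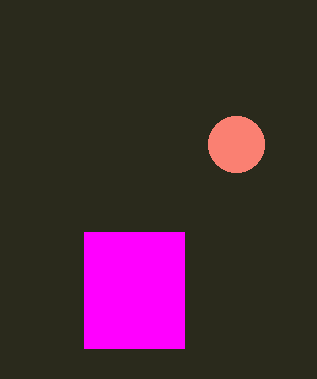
x0_1 = 84, y0_1 = 232, x1_1 = 184, y1_1 = 348, cx_2 = 236, cy_2 = 144, r_2 = 28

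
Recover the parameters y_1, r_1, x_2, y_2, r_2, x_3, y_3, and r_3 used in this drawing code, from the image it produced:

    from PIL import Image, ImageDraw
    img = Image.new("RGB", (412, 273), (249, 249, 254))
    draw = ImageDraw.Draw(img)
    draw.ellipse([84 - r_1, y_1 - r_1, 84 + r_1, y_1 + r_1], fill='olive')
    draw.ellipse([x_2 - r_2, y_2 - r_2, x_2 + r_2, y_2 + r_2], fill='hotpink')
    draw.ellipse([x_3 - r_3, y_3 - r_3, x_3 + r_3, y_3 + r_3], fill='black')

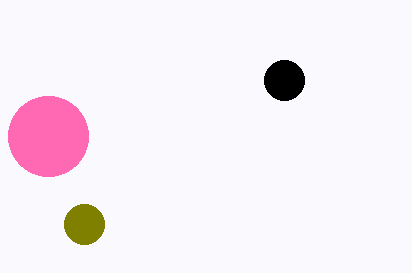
y_1 = 224; r_1 = 20; x_2 = 48; y_2 = 136; r_2 = 40; x_3 = 284; y_3 = 80; r_3 = 20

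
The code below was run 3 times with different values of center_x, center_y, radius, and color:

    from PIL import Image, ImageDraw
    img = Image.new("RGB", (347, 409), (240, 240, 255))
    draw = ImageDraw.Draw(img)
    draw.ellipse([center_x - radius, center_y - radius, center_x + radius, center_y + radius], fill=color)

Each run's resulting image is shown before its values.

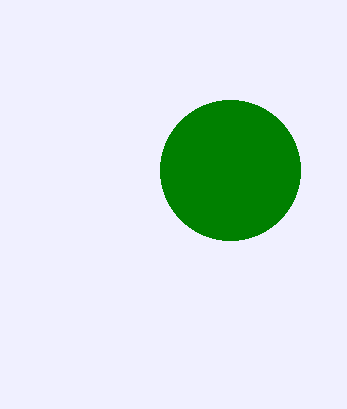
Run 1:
center_x = 230
center_y = 170
radius = 70
color = 'green'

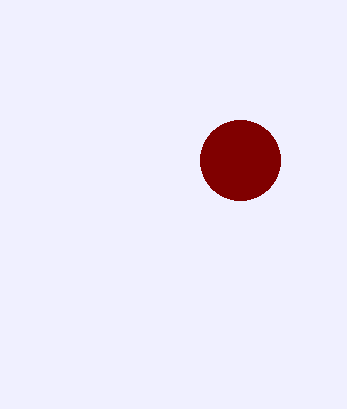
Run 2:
center_x = 240; center_y = 160; radius = 40; color = 'maroon'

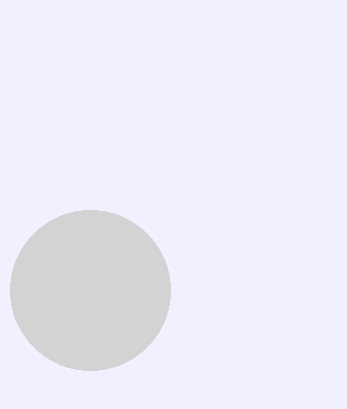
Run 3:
center_x = 90; center_y = 290; radius = 80; color = 'lightgray'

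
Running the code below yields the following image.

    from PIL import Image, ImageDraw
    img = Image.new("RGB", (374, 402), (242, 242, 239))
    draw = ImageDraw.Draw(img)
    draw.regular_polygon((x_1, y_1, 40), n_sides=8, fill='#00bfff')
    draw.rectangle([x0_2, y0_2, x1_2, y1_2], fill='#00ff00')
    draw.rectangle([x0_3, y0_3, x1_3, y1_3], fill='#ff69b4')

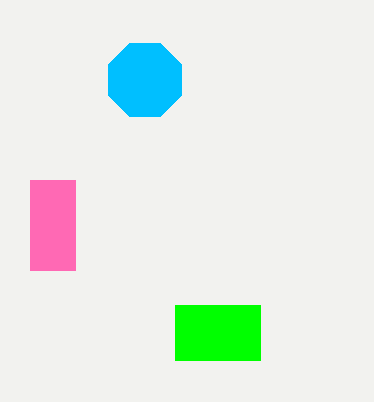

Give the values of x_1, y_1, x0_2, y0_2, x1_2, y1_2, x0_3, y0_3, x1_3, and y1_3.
x_1 = 145, y_1 = 80, x0_2 = 175, y0_2 = 305, x1_2 = 260, y1_2 = 360, x0_3 = 30, y0_3 = 180, x1_3 = 75, y1_3 = 270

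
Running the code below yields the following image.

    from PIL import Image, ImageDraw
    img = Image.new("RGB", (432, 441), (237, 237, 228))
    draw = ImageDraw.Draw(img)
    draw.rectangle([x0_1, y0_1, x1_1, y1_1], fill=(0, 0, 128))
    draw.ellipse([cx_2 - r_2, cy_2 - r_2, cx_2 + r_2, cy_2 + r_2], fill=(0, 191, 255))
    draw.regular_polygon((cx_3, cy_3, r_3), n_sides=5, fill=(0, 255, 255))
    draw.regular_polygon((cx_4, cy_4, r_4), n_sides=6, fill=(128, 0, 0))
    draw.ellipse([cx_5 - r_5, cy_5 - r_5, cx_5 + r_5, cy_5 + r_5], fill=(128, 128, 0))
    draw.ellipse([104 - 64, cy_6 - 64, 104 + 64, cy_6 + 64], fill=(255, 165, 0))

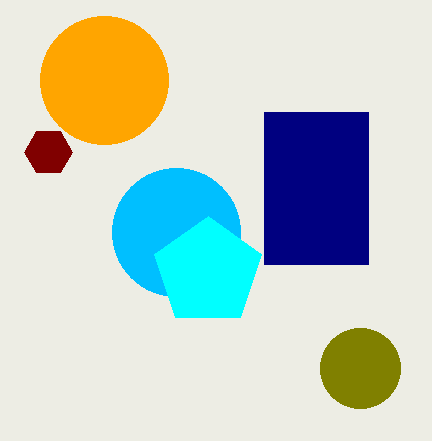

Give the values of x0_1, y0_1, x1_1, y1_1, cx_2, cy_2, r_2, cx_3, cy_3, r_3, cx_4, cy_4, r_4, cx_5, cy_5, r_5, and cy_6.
x0_1 = 264, y0_1 = 112, x1_1 = 368, y1_1 = 264, cx_2 = 176, cy_2 = 232, r_2 = 64, cx_3 = 208, cy_3 = 272, r_3 = 56, cx_4 = 48, cy_4 = 152, r_4 = 24, cx_5 = 360, cy_5 = 368, r_5 = 40, cy_6 = 80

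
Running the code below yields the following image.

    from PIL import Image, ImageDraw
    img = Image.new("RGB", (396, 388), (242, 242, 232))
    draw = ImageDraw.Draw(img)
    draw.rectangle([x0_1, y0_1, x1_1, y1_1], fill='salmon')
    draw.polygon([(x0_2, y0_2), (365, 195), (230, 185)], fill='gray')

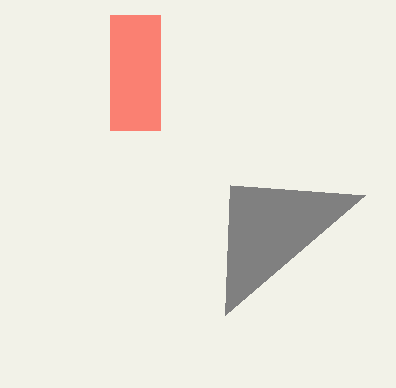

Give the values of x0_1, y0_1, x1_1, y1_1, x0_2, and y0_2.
x0_1 = 110; y0_1 = 15; x1_1 = 160; y1_1 = 130; x0_2 = 225; y0_2 = 315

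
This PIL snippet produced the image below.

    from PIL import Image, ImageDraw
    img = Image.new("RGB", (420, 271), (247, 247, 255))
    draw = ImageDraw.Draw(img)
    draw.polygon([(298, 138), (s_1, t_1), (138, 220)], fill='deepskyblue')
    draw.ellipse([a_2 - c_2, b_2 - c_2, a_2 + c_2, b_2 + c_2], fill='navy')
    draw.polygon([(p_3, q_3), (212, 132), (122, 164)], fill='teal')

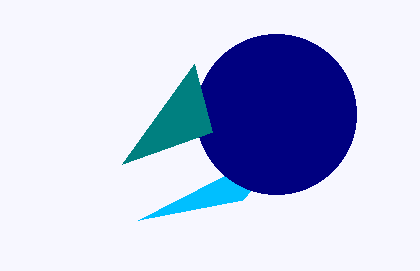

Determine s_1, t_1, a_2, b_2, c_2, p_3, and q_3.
s_1 = 242; t_1 = 200; a_2 = 276; b_2 = 114; c_2 = 80; p_3 = 194; q_3 = 64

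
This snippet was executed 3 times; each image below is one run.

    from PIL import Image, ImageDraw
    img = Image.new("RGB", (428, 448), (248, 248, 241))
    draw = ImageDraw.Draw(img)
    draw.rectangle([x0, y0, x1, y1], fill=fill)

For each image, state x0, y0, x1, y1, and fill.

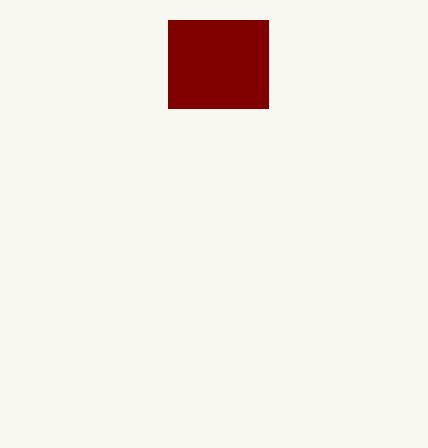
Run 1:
x0 = 168
y0 = 20
x1 = 268
y1 = 108
fill = 'maroon'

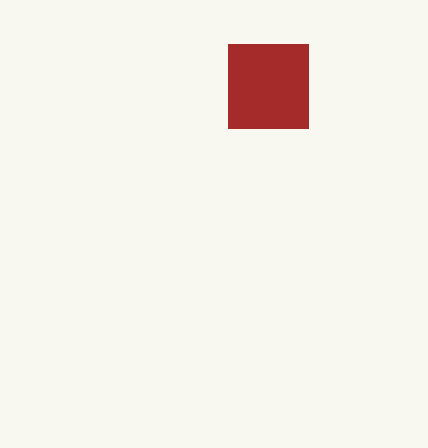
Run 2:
x0 = 228
y0 = 44
x1 = 308
y1 = 128
fill = 'brown'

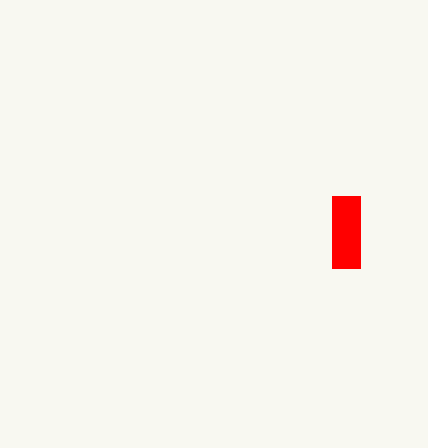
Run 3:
x0 = 332; y0 = 196; x1 = 360; y1 = 268; fill = 'red'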